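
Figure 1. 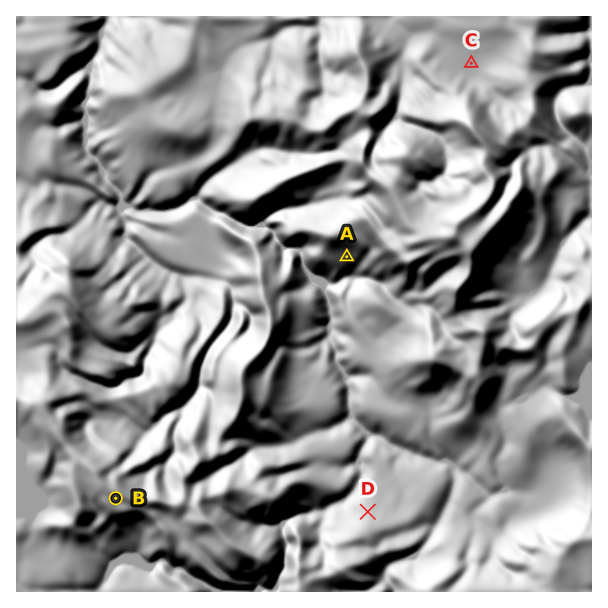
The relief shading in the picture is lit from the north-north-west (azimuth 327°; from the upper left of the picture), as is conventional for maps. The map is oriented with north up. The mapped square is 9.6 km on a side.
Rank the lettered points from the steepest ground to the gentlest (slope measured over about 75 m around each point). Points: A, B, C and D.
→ A D B C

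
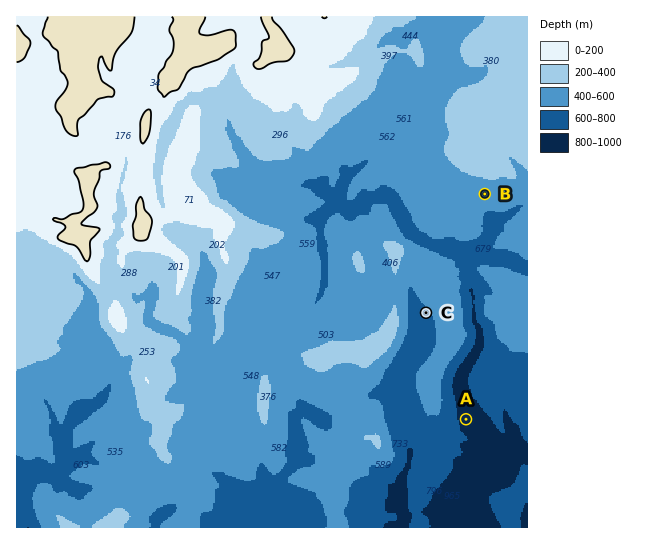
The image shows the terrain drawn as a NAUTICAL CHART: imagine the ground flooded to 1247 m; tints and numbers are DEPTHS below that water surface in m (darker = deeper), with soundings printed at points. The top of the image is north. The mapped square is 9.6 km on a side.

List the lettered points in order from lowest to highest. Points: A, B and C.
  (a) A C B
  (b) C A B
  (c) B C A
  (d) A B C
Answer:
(a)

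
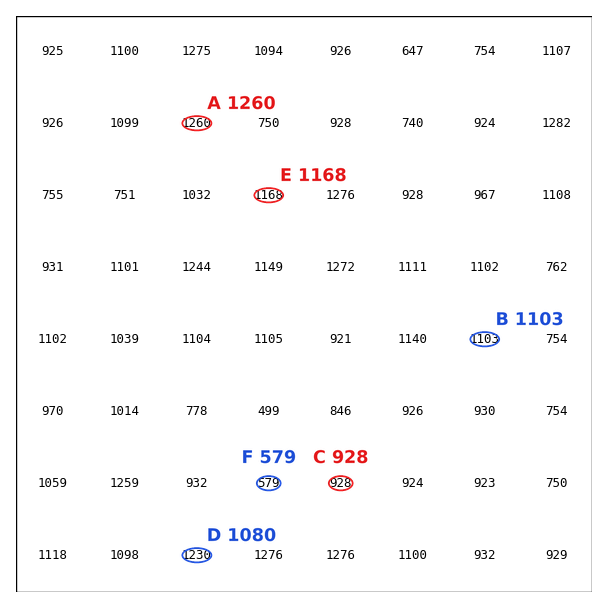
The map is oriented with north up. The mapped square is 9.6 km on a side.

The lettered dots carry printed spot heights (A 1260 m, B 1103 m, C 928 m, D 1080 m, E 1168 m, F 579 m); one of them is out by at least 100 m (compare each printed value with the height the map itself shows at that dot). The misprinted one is D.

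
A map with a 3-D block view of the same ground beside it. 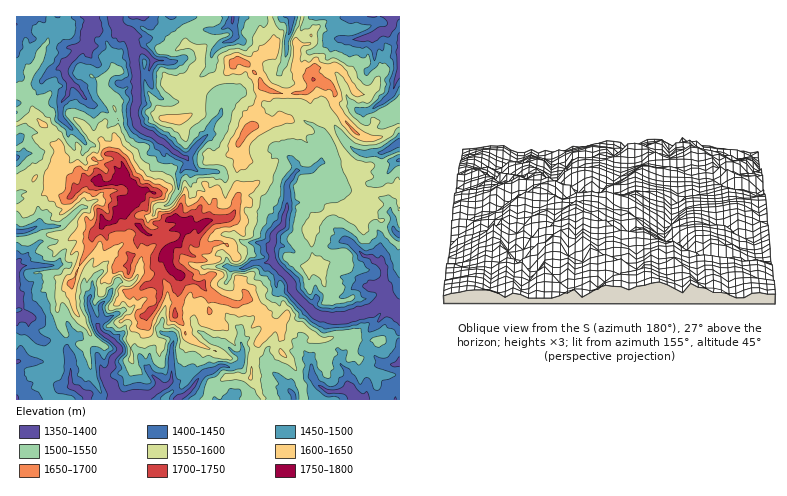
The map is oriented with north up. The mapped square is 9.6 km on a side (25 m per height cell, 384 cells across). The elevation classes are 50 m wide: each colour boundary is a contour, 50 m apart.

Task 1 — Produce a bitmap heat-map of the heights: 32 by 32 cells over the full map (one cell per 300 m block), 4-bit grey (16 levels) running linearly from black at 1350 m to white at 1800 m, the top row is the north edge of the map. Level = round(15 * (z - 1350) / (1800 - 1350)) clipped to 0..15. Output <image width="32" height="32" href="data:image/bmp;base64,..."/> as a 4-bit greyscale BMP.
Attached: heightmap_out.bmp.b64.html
<image width="32" height="32" href="data:image/bmp;base64,Qk12AgAAAAAAAHYAAAAoAAAAIAAAACAAAAABAAQAAAAAAAACAAATCwAAEwsAABAAAAAAAAAAAAAAABEREQAiIiIAMzMzAERERABVVVUAZmZmAHd3dwCIiIgAmZmZAKqqqgC7u7sAzMzMAN3d3QDu7u4A////ACNDMSIRETIlVVZ2RVMhEjI0QyMxJEIjM2ZndUVDQjMzNEQkQTVDRFQ1WGVmRVNEMyNENEMmVlVmZld3hkZVVDI0NEVUJndmiHZnh4ZmZVVTM0VVUkeYVpd4Z5mHdmZUVBI1ZzN4uYqZmHiZl0ISMyISRnY1aLubmamZmIQSMhERE1eWVYqrq6q6qoZBNWVCESRXp2h5vL28qJl0ImZlMRIkVph4mqzeyqd3UyR3ZUMjI0V5ibys7LqGdDJWd2ZCFEVniqqrvO3LqYYyRnZVMzVVZ4rLu83d3KmGQkZ2U1ZEVFZ5zdzc3u7KqFMmd1Z2ZHZoeKztub3MzLhkJXd3h2V4iaib3tqJqqmpdTVnd4d2eJq7zM7sp4iYmXY2ZmZ3d3iZrN3tqIVWZ4iHRWZnd2ZniZms24ZUNWeYd2RVZ3dlRnmHm7llMjZ4mHdmZmdVRFeIZnmWUyVUaKl3d3Z2eHRnh0Z3dCNndVeamHd3eJh3aHRWVmI3iYdWiZmXeIlmZlZjRDViNneHZniId4iXZUVlUyJGUiVnh2ZnmZmpqIhTVUMjVUIkeHd3eKiJu5h2YlUyJEVSI1Z3eZmXebqYZWNFUxIkQiJEZ2ipmGmHdVRDNFMhEzEkZ3dVZ5lpdUMzMiNEQhIRJFZmVDZ4V4ZDMhIjNEISEiNEVlM1ZkVlQzMh"/>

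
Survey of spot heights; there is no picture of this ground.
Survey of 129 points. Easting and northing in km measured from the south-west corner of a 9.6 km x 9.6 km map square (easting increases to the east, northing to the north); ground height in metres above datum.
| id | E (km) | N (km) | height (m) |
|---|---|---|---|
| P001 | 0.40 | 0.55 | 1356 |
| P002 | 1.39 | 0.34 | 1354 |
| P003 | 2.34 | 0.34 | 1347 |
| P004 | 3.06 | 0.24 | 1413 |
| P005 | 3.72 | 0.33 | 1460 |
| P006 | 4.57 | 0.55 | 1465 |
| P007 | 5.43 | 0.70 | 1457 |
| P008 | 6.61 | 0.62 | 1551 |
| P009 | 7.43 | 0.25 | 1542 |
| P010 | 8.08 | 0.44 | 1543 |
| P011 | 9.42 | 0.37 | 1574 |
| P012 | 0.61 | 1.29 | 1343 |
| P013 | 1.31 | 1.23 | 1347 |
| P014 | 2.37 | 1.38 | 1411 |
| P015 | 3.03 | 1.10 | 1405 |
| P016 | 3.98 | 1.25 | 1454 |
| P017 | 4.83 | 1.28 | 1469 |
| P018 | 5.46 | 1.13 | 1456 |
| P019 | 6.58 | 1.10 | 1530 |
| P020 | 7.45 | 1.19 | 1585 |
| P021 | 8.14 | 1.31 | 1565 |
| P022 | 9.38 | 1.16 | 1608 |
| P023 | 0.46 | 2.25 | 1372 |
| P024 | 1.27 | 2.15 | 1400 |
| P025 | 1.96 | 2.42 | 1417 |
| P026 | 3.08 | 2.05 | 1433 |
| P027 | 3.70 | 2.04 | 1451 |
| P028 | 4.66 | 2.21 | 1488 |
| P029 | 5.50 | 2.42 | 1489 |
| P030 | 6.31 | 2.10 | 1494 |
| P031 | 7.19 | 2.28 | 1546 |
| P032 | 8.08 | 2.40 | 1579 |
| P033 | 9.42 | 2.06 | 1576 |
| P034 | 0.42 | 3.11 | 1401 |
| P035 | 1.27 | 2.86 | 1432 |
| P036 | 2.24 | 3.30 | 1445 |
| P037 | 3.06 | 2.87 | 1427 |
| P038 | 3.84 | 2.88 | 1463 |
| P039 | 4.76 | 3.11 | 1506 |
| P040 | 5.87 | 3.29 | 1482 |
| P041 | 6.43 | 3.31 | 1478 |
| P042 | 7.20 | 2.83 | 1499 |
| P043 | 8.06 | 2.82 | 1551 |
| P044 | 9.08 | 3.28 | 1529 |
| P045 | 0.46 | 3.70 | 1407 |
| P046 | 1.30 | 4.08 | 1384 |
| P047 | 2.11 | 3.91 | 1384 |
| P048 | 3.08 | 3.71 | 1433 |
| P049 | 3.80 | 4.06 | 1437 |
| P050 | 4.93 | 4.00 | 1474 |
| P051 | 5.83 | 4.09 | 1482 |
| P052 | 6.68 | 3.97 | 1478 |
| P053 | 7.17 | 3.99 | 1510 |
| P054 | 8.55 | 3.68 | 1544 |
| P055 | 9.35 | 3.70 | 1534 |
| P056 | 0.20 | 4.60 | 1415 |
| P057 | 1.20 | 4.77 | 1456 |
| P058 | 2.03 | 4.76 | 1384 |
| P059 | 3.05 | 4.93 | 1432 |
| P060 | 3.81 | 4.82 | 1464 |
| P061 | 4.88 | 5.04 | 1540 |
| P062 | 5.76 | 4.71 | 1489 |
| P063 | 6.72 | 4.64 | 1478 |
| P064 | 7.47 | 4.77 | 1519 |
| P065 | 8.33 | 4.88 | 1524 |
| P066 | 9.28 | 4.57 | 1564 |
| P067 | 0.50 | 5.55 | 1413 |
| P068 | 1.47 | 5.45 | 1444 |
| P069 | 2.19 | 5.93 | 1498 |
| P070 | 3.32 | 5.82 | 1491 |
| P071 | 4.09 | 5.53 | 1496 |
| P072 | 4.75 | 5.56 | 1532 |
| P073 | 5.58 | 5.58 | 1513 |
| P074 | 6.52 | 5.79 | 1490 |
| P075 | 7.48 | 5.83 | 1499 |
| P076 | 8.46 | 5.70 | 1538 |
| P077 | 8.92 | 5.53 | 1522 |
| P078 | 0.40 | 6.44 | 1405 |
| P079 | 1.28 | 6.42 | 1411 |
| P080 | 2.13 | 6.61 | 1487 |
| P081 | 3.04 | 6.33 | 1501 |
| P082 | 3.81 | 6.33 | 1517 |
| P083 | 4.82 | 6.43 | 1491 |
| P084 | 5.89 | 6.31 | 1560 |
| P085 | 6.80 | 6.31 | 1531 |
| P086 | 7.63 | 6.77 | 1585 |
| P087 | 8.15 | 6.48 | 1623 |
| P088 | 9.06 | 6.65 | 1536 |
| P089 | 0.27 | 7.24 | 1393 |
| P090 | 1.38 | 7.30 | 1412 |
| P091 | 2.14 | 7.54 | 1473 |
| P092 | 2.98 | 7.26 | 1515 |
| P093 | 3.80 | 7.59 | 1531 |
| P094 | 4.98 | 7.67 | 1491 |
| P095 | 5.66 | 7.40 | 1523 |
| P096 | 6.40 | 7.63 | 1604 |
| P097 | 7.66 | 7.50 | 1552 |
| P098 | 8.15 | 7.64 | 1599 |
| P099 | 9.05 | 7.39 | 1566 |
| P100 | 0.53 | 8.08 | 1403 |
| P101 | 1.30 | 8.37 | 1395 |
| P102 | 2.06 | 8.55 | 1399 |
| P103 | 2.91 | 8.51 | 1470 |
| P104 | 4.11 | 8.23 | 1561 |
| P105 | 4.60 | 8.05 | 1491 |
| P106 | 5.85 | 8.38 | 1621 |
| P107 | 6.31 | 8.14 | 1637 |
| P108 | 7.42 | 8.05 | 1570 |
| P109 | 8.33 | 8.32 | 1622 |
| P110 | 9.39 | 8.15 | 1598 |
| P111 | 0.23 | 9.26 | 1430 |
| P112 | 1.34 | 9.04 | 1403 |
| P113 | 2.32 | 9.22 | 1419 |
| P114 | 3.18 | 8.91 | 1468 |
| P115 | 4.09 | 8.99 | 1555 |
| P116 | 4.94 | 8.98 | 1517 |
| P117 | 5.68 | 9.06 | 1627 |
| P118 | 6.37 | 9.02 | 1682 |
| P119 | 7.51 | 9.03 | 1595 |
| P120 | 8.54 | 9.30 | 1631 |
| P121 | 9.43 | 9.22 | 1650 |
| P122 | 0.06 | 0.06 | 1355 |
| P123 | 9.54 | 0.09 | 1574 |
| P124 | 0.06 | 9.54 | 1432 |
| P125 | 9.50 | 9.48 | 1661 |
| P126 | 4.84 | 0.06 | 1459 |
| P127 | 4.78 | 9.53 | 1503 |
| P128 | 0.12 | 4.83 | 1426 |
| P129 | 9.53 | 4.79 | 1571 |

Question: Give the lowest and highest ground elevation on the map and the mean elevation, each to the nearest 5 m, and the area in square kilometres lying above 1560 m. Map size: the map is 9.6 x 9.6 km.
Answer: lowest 1335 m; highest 1685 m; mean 1490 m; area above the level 17.1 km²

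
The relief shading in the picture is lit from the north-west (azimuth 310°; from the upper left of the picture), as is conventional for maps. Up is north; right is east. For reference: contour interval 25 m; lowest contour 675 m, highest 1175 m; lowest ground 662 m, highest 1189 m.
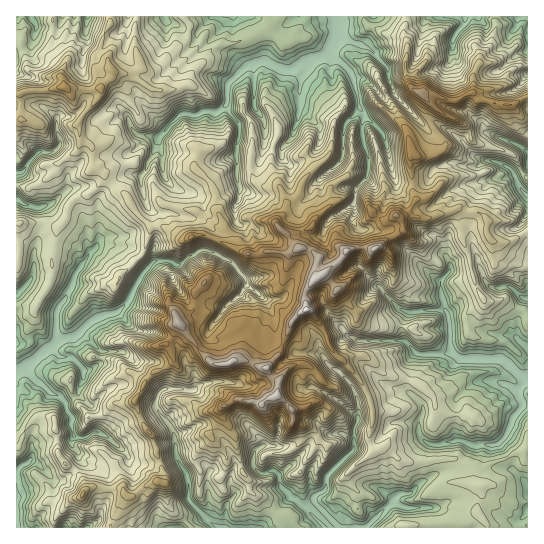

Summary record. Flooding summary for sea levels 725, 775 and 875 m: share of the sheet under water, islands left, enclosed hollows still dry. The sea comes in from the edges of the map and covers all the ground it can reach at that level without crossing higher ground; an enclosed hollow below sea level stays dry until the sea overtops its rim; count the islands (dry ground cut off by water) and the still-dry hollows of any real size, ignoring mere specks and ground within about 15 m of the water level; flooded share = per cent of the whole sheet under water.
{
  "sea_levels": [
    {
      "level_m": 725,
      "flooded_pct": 13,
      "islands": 0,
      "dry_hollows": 0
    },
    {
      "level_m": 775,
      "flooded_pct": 27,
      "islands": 1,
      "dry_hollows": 0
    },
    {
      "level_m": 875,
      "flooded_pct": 60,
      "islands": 2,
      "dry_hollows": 0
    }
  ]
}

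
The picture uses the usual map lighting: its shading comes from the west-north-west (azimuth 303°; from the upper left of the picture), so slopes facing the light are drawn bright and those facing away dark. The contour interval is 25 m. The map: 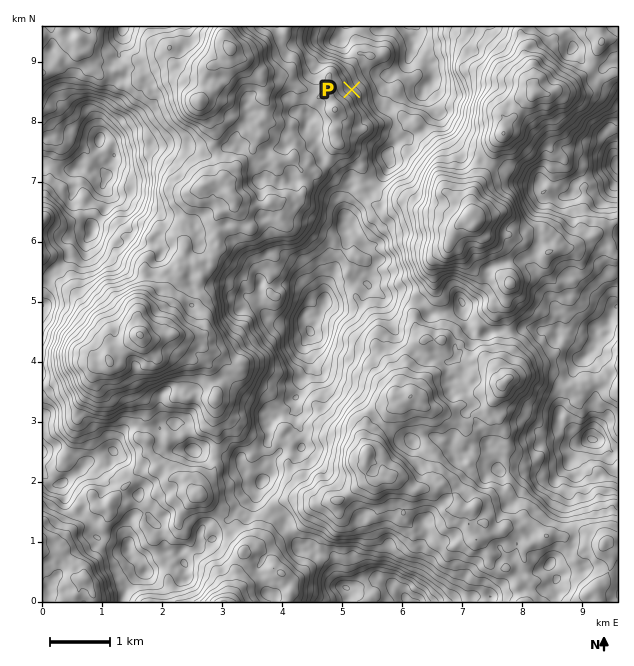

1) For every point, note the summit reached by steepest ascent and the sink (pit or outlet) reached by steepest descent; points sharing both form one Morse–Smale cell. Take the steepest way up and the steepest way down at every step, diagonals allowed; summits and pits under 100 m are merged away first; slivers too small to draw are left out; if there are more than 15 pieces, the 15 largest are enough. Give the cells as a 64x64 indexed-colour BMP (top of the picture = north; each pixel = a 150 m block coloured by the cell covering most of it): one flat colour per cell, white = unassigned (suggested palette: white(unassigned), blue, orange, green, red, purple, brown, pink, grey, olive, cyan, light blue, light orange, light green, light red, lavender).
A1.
<image width="64" height="64" href="data:image/bmp;base64,Qk12CAAAAAAAAHYAAAAoAAAAQAAAAEAAAAABAAQAAAAAAAAIAAATCwAAEwsAABAAAAAAAAAA////ALR3HwAOf/8ALKAsACgn1gC9Z5QAS1aMAMJ34wB/f38AIr28AM++FwDox64AeLv/AIrfmACWmP8A1bDFAAAAAAAO7u7u7u7u7u7gAAAAAAAAd3d3cAB3czMzMzMzAAAAAA7u7u7u7u7u7u4AAABwAAB3d3d3d3dzMzMzMzMAAAAAAO7u7u7u7u7u4AAAB3dwd3d3d3d3d3MzMzMzMwAAAAAADu7u7u7u7u4AAAB3d3d3d3d3d3d3MzMzMzMzAAAAAAABEe7u7u7u4AAAAHd3d3d3d3d3dzMzMzMzMzMAAAAAABEREe7u7u7gAAB3d3d3d3d3d3d3MzMzMzMzMwAAAAEREREREe7gAAAAd3d3d3d3d3d3d3MzMzMzMzM2AAAAERERERER7uAAAAB3d3d3d3d3d3d3MzMzM2YzNmYAAAAREREREREeAAAABVd3d3d3d3Mzd3czMzM2ZmZmZgAAAREREREREREgAAAFVXd3d3d3MzMzdzMzNmZmZmZmAAkREREREREREiIABVVVd3d3d3czMzMzMzM2ZmZmZmYACZmZEREREREiIiBVVVVVV3d3d3MzMzMzM2ZmZmZmZgCZmZmRERERESIiIlVVVVVVV3d3czMzMzMzZmZmZmZmCZmZmZkRERERIiIiJVVVVVVVd3czMzMzMzNmZmZmZmaZmZmZmZERERESIiIlVVVVVVUzMzMzMzMzM2ZmZmZgBpmZmZmZmZERERIiIiVVVVVVVTMzMzMzMzMzZmZmZgAGmZmZmZmZEREREiIiIlVVVVVVMzMzMzMzMzNmZmZmAAaZmZmZmZkRERERIiIiIiVVVVUzMzMzMzMzM2ZmZmYAAJmZmZmZkRERERIiIiIiJVVVVTMzMzMzMzMzZmZmYAAAmZmZmZmREREREiIiIiIlVVVVMzMzMzMzMzZmZmYAAACZmZmZmZERERESIiIiIlVVVVUzMzMzMzMzNmZmYAAAAJmZmZmZmRERERIiIiIiVVVVVVUzMzMzMzM2ZmZmAAAAmZmZmZmREREREiIiIiJVVVVVVVUzMzMzM2ZmZmYAAACZmZmZmZERERESIiIiIiVVVVVVVVMzMzMzNmZmZgAAABGZmZmZERERERIiIiIiJVVVVVVVMzMzMzM2ZmZmAAAAERmZmZkREREREiIiIiIlVVVVVVUzMzMzMzZmZmZgAAAREREZEREREREiIiIiIiJVVVVVVTMzMzMzZmZmZmYAABERERERERERIiIiIiIiIlVVVVVVUzMzMzZmZmZmYAAAERERERERERIiIiIiIiIlVVVVVVVVMzMzNmZmZmYAAAAREREREREREiIiIiIiIiJVVVVVVVUzMzNmZmZmYACqABERERERERERESIiIiIiIlVVVVVVVTMzMAqqqqqqqqoAERERERERERERIiIiIiIiVVVVVVVTMzMwCqqqqqqqqqAREREREREREREiIiIiIiIlVVVVVVUwAAAAqqqqqqqqqhEREREREREREiIiIiIiIiIiJVVVXdAAAAAKqqqqqqqqERERERERERESIiIiIiIiIiIiXd3d3QAAAACqqqqqqqoRERERERERERIiIiIiIiIiIiLd3d3QAAAAAKqqqqqqqhERERERERERESIiIiIiIiIiIi3d3dAAAAAKqqqqqqqqEREREREREREREiIiIiIiIiIiLd3d0AAAAKqqqqqqqqoRERERERERERESIiIiIiIiIiIt3d3dAAAAqqqqqqqqqhERERERERERERIiIiIiIiIiIt3d3d3QAACqqqAP+qqvERERERERERERESIiIiIiIiIt3d3d3d0ACqqgAP//+v8REREREREREREREiIiIiIiIi3d3d3d3QAP/////////xERERERERERERESIRIiIiIi3d3d3d3dAP//////////ERERERERERERERERESIiIiLd3d3d0AAA//////////8RERERERERERERERERIiIiIi3d3dAAAAD//////////xEREREREREREREREREREiIiIt0AAAAAAP////AMz///ERERERERERERERERERESIiIigAAAAAAAD///8MzAAAARERERERERERERERERERIiIiKIAAAAAAAP/8zMzMzMABERERERERERERERERERERIiKIiAAAAAAADMzMzMzMzMERERERERERERERERERERESIoiAAAAAAAu8zMzMzMzMwREREURBEREUREQRFEQREREoiIgAAAALu7zMzMzMzMzBEREURERERERERERERBEREYiIiIAAAAu7u8zMzMzMzMERERRERERERERERERERBERiIiIiIAAu7u7zMzMzMzMwRERFEREREREREREREREQRGIiIiIiAu7u7u8zMzMzMzBERERREREREREREREREQREYiIiIiIi7u7u7vMzMzMzMERERFERERERERERERERBEYiIiIiIi7u7u7u7zMzMzMwRERERRERERERERERERESIiIiIiIi7u7u7u7u8zMzMzBERERFEREREREREREREAIiIiIiIiIu7u7u7u7AAAAzAERERERRERERERERERAAAiIiIiIiIi7u7u7u7sAAAAAARERERFEREREREREAAAAAIiIiIiIiLu7u7u7sAAAAAABEREREUREREREREAAAAAAiIiIiIiLu7u7u7uwAAAAAAERERERREREREREREAAAAAIiIiIiLu7u7u7sAAAAAAAARERERFERERERERERACIgIiIiIiIu7u7u7sAAAAAAAABEREREUREREREREREQIiIiIiIiIi7u7u7sAAAAAAAAA"/>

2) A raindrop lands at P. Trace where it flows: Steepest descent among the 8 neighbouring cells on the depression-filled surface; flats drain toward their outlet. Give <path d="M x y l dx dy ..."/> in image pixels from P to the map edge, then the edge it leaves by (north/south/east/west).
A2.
<path d="M352 90l15-15 19 0 2 1 3 0 18-18 3-6 0-3 1-1 0-12 3-3 0-6"/>
exit: north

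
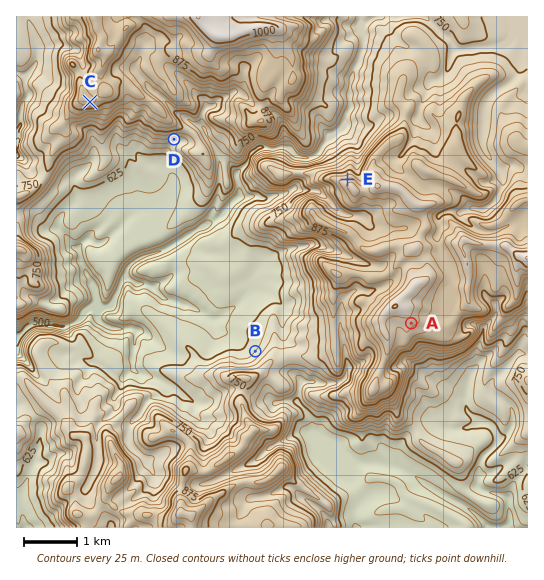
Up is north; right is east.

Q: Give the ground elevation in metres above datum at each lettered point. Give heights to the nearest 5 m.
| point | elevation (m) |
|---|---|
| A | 960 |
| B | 650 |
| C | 905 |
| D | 680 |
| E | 930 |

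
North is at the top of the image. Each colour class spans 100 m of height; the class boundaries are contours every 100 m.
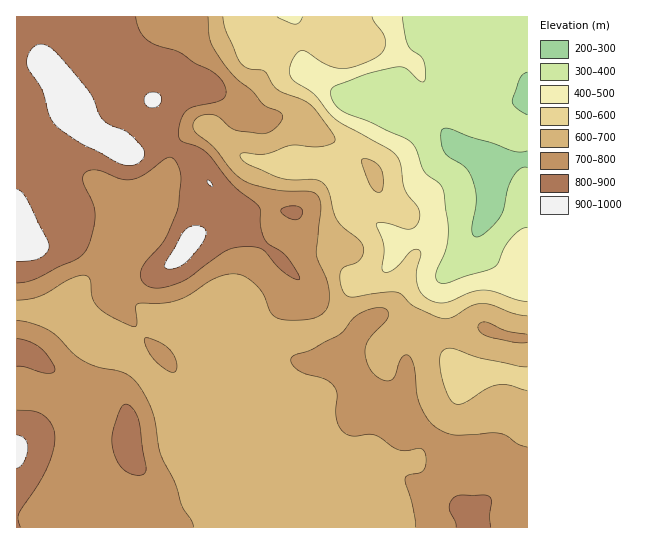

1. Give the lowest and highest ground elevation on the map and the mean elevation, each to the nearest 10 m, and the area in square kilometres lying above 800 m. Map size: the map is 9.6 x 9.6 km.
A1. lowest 290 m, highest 990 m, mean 660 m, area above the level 17.4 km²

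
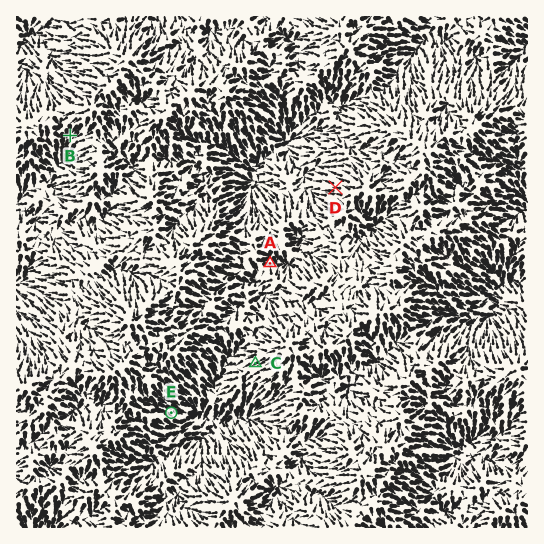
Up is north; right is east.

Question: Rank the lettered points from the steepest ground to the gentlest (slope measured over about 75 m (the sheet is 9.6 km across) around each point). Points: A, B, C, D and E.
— E D C B A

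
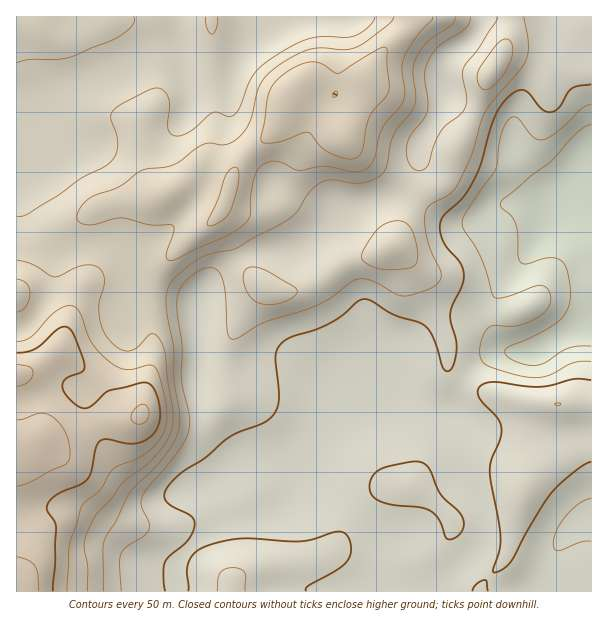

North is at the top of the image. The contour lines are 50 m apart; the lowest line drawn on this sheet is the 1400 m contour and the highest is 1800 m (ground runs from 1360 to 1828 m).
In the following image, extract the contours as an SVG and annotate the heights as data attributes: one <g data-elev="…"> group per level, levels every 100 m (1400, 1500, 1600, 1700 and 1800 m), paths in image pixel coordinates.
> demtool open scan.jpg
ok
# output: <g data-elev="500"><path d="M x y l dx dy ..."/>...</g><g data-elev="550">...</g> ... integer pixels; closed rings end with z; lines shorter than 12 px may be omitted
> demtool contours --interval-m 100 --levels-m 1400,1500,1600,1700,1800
<g data-elev="1400"><path d="M591 346l-13 0-9 2-24 15-9 2-17-2-9-4-5-5 0-4 4-3 28-13 23-14 8-12 3-17-4-22-4-6-3-3-11-2-22 6-6-2-3-7 0-21-2-10-4-8-10-7-2-5 4-6 48-38 26-28 7-6 6-2"/></g><g data-elev="1500"><path d="M165 591l-2-18 2-11 5-7 18-15 5-9 2-7-1-5-3-3-18-9-6-5-3-5 1-6 14-16 27-18 22-19 11-6 24-9 10-8 5-8 1-9-3-44 3-7 5-6 9-5 22-6 14-6 13-9 15-13 9-3 6 2 21 13 24 8 8 4 8 12 10 30 4 3 4-2 4-8 2-14-6-26-1-9 12-27 2-10-4-12-13-15-4-8-3-12 1-9 5-6 16-15 9-13 9-20 15-48 6-12 8-8 9-6 7 0 5 3 12 15 4 3 5 0 4-1 5-4 7-14 5-5 6-2 13-2"/><path d="M306 591l0-3 3-3 29-16 10-9 3-6 0-8-2-7-4-5-9-2-24 7-13 2-60-2-32 7-12 6-6 9-2 9 1 21"/><path d="M488 591l-2-10-1-1-9 5-4 6"/><path d="M447 539l6 0 8-6 3-6-1-8-4-7-19-18-9-23-5-6-7-3-11 0-24 6-10 6-3 6-2 8 2 6 4 4 15 6 29 3 10 3 10 9z"/><path d="M591 380l-16-1-24 6-14 2-46-5-8 2-5 5 0 4 2 6 17 18 4 11-1 10-8 21-2 9 1 12 10 57-1 12-7 20 1 3 9-3 9-9 20-38 22-32 24-21 13-7"/></g><g data-elev="1600"><path d="M104 591l-1-42 3-12 10-16 13-27 35-38 10-15 5-12 1-13-6-36 0-32-8-43 1-12 3-9 11-12 19-14 12-5 24-5 52-29 9-8 14-20 10-9 11-2 21 3 9 0 12-3 8-6 5-9 3-20 3-10 5-7 13-15 4-8 1-10-3-24 3-14 13-16 23-17 3-7"/><path d="M260 303l12 2 13-3 10-6 2-3 0-3-31-20-9-3-8 0-3 2-2 4 0 12 7 12z"/><path d="M379 269l10 1 18-1 6-2 4-4 1-9-3-15-4-11-6-5-10-2-12 4-9 8-9 15-4 7 1 5 6 4z"/><path d="M482 89l6 0 6-3 14-18 5-17-1-7-3-4-5-1-6 4-18 25-3 6 0 6z"/><path d="M17 63l12-3 30-1 15-3 37-15 11-6 11-11 1-7"/><path d="M206 17l1 12 5 5 4-5 2-12"/><path d="M375 17l-5 9-14 9-9 2-23-1-13 2-14 5-18 10-16 12-9 9-6 10-8 22-6 9-6 2-10-5-5 0-19 17-11 6-9 1-5-5-2-6 2-24-3-8-5-4-5-1-6 1-28 15-8 6-3 6 7 27-2 10-5 8-7 6-23 11-22 17-30 18-6 3-6 0"/></g><g data-elev="1700"><path d="M67 591l2-45 13-40 19-17 9-16 4-5 27-12 17-14 6-10 2-9 1-10-2-14-6-23-4-9-6-2-15 4-8 1-7-2-8-5-10-9-9-10-4-9-8-21-6-8-6 0-9 3-10 8-17 19-8 4-7 1"/><path d="M17 312l4-1 5-5 3-6 1-7-3-9-4-3-6-2"/><path d="M208 225l5 0 8-4 6-5 4-6 8-30 0-9-3-4-6 3-4 6-8 22-10 23z"/><path d="M342 158l11 1 7-5 3-7 3-19 3-11 19-24 1-9-2-19 0-15-1-3-9 3-38 23-4 0-11-8-7-3-8 0-9 3-20 12-7 7-4 8-8 45 2 5 6 1 10-1 23-9 6-1 3 2 12 15z"/><path d="M333 97l0-4 3-2 1 4z"/></g><g data-elev="1800"><path d="M39 591l-1-17-3-8-6-5-12-4"/><path d="M17 486l13-4 21-12 14-5 4-4 1-8-1-10-4-11-6-10-8-6-6-2-6-1-16 6-6 1"/><path d="M135 423l6 1 6-4 2-9-3-6-6 0-7 6-2 8z"/><path d="M17 386l7-2 5-2 3-5 1-5-1-3-3-2-12-2"/></g>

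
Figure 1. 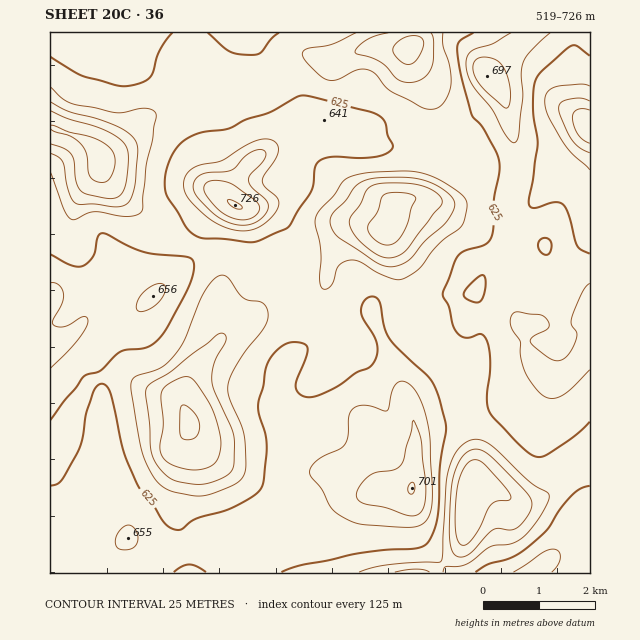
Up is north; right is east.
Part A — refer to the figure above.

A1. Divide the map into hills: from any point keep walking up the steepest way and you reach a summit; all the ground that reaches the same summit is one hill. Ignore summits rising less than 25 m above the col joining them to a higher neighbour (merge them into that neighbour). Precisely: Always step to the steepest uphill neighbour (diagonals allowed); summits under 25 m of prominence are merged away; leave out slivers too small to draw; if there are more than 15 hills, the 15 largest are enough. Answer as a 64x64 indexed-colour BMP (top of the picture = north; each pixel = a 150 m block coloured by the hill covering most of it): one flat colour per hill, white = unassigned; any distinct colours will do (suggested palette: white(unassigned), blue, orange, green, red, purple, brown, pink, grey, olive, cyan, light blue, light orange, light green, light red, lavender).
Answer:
<image width="64" height="64" href="data:image/bmp;base64,Qk12CAAAAAAAAHYAAAAoAAAAQAAAAEAAAAABAAQAAAAAAAAIAAATCwAAEwsAABAAAAAAAAAA////ALR3HwAOf/8ALKAsACgn1gC9Z5QAS1aMAMJ34wB/f38AIr28AM++FwDox64AeLv/AIrfmACWmP8A1bDFAGZmZmZmZmZmIiIiIiIiIiIiIiIiIiIid3d3d3d3d3d3ZmZmZmZmZmYiIiIiIiIiIiIiIiIiIiInd3d3d3d3d3dmZmZmZmZmZiIiIiIiIiIiIiIiIiIiIiJ3d3d3d3d3d2ZmZmZmZmZmIiIiIiIiIiIiIiIiIiIiIid3d3d3d3d3ZmZmZmZmZmYiIiIiIiIiIiIiIiIiIiIiJ3d3d3d3d3dmZmZmZmZmYiIiIiIiIiIiIiIiIiIiIiInd3d3d3d3d2ZmZmZmZmZiIiIiIiIiIiIiIiIiIiIiIid3d3d3d3d3ZmZmZmZmZmIiIiIiIiIiIiIiIiIiIiIiJ3d3d3d3d3dmZmZmZmZmYiIiIiIiIiIiIiIiIiIiIiIid3d1V3d3d2ZmZmZmZmZiIiIiIiIiIiIiIiIiIiIiIiJ3dVVVV3d3ZmZmZmZmZmYiIiIiIiIiIiIiIiIiIiIiIlVVVVVVV3dmZmZmZmZmZiIiIiIiIiIiIiIiIiIiIiIiVVVVVVVVd2ZmZmZmZmZmIiIiIiIiIiIiIiIiIiIiIiJVVVVVVVVXZmZmZmZmZmYiIiIiIiIiIiIiIiIiIiIiIlVVVVVVVVVmZmZmZmZmZiIiIiIiIiIiIiIiIiIiIiIiVVVVVVVVVUZmZmZmZmZmIiIiIiIiIiIiIiIiIiIiIiJVVVVVVVVVRGZmZmZmZmYiIiIiIiIiIiIiIiIiIiIiIlVVVVVVVVVEZmZmZmZmZiIiIiIiIiIiIiIiIiIiIiIlVVVVVVVVVURGZmZmZmZmIiIiIiIiIiIiIiIiIiIiIiVVVVVVVVVVREZmZmZmZmYiIiIiIiIiIiIiIiIiIiIiVVVVVVVVVVVERGZmZmZmZCIiIiIiIiIiIiIiIiIiIiJVVVVVVVVVVUREZmZmZkREIiIiIiIiIiIiIiIiIiIiJVVVVVVVVVVVRERGZmZEREQiIiIiIiIiIiIiIiIiIiIlVVVVVVVVVVVEREREREREREIiIiIiIiIiIiIiIiIiIjM1VVVVVVVVVURERERERERERCIiIiIiIiIiIiIiIiIiMzNVVVVVVVVVREREREREREREIiIiIiIiIiIiIiIiIiMzM1VVVVVVVVVERERERERERERCIiIiIiIiIiIiIiIiMzMzNVVVVVVVVUREREREREREREQiIiIiIiIiIiIiIiMzMzM1VVVVVVVVRERERERERERERBIiIiIiIiIiIiIiIzMzMzVVVVVVVVVEREREREREREREERIiIiIiIiIiIiIzMzMzNVVVVVVVVUREREREREREREQRERIiIiIiIiIiIjMzMzM1VVVVVVVVRERERERERERERBEREREREiIiIiIiMzMzMzVVVVVVVVVEREREREREREREERERERERIiIiIiIzMzMzNVVVVVVVVUREREREREREREQREREREREiIiIiIjMzMzM1VVVVVVVVRERERERERERERBERERERERIiIiIiMzMzMzVVVVVVVVVEREREREREREREEREREREREiIiIiMzMzMzNVVVVVVVVUREREREREREREQRERERERESIiIiIzMzMzMzVVVVVVVVREREREREREREQRERERERERIiIiIjMzMzMzNVVVVVVVVEREREREREREERERERERERESIiIiMzMzMzM1VVVVMzVURERERERERBERERERERERERIiIiMzMzMzM1MzMzMzMzRERERERERBERERERERERERESIiIzMzMzMzMzMzMzMzMRFERERERBERERERERERERERERERMzMzMzMzMzMzMzMxEUREREQREREREREREREREREREREzMzMzMzMzMzMzMzERREREQRERERERERERERERERERETMzMzMzMzMzMzMzMREUREQRERERERERERERERERERERETMzMzMzMzMzMzMxERREQRERERERERERERERERERERERMzMzMzMzMzMzMzEREUQREREREREREREREREREREREREzMzMzMzMzMzMzMRERERERERERERERERERERERERERETMzMzMzMzMzMzMxEREREREREREREREREREREREREREREzMzMzMzMzMzMzERERERERERERERERERERERERERERETMzMzMzMzMzMzMRERERERERERERERERERERERERERERMzMzMzMzMzMzMxEREREREREREREREREREREREREREREzMzMzMzMzMzMzERERERERERERERERERERERERERERETMzMzMzMzMzMzMRERERERERERERERERERERERERERERMzMzMzMzMzMzMxERERERERERERERERERERERERERERETMzMzMzMzMzMzERERERERERERERERERERERERERERERMzMzMzMzMzMzMREREREREREREREREREREREREREREREzMzMzMzMzMzMxEREREREREREREREREREREREREREREzMzMzMzMzMzMzERERERERERERERERERERERERERERETMzMzMzMzMzMzMRERERERERERERERERERERERERERETMzMzMzMzMzMzMxERERERERERERERERERERERERERERMzMzMzMzMzMzMzEREREREREREREREREREREREREREREzMzMzMzMzMzMzMRERERERERERERERERERERERERERETMzMzMzMzMzMzMxERERERERERERERERERERERERERERMzMzMzMzMzMzMz"/>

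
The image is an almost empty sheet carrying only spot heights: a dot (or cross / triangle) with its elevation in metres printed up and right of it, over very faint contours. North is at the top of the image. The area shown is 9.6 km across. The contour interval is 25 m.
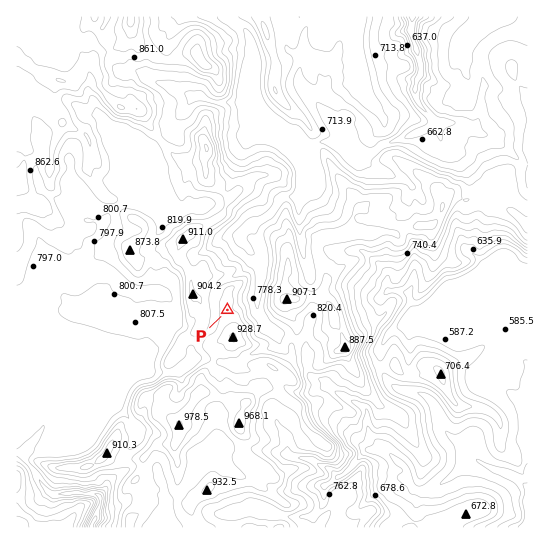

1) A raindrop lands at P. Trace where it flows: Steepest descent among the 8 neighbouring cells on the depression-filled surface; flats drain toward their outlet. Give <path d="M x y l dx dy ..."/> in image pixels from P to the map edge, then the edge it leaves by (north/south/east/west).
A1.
<path d="M227 310l4 0 8-7 7-2 11 0 1-2 0-5 1-1 0-8 2-2 0-21-2-3-8-8-1 0-1-2-10-10 2-5 13-12 4 0 9-5 7-7 4-8 5-5 15 0 17-18 0-33 4-4 11 0 8 7 3 0 2 2 31 0 11-8 4 0 9-4 8-1 9-5 3 0 4-3 3 0 8-4 0-7-2-2-12-12-4-8 0-11 6-13 0-10-3-6 0-7-1-1 0-3-3-3-1-2 0-4-2-2 0-18"/>
exit: north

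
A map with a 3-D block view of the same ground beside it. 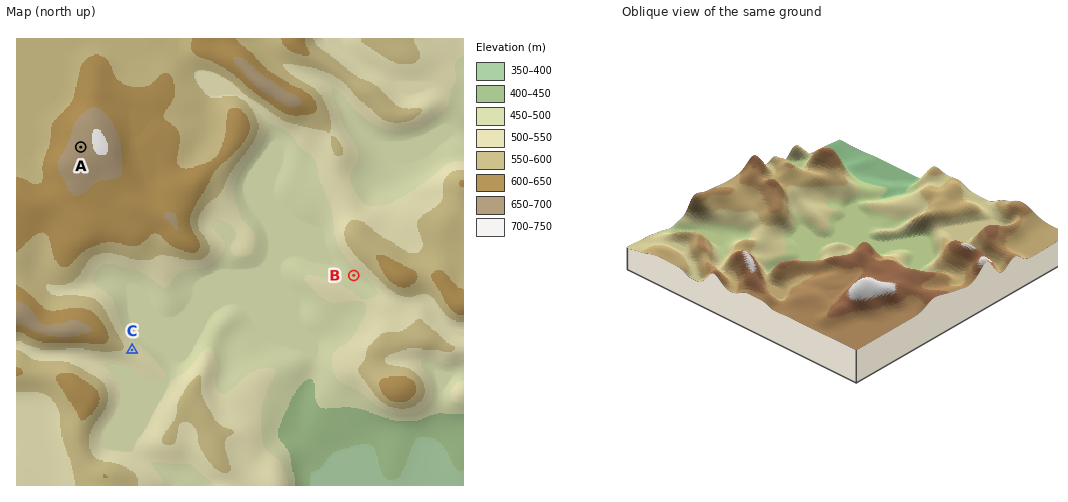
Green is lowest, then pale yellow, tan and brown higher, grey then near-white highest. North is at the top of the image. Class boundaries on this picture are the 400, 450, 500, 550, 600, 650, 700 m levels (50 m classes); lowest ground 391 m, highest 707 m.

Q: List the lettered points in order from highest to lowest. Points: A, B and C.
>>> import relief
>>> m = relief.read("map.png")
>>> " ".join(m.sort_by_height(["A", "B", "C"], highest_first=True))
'A C B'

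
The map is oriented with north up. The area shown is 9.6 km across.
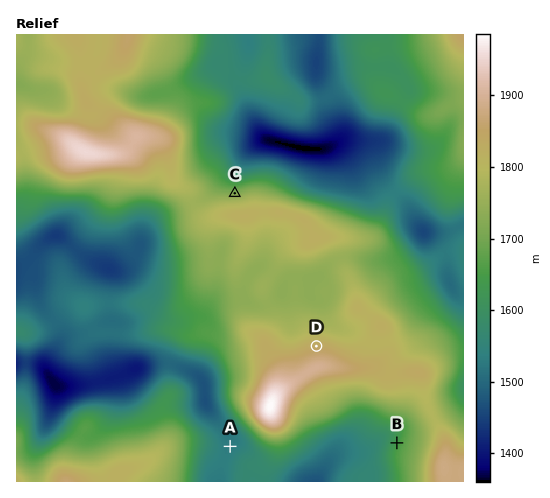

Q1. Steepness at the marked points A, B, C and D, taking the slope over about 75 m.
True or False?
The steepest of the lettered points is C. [True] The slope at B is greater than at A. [True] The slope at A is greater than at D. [False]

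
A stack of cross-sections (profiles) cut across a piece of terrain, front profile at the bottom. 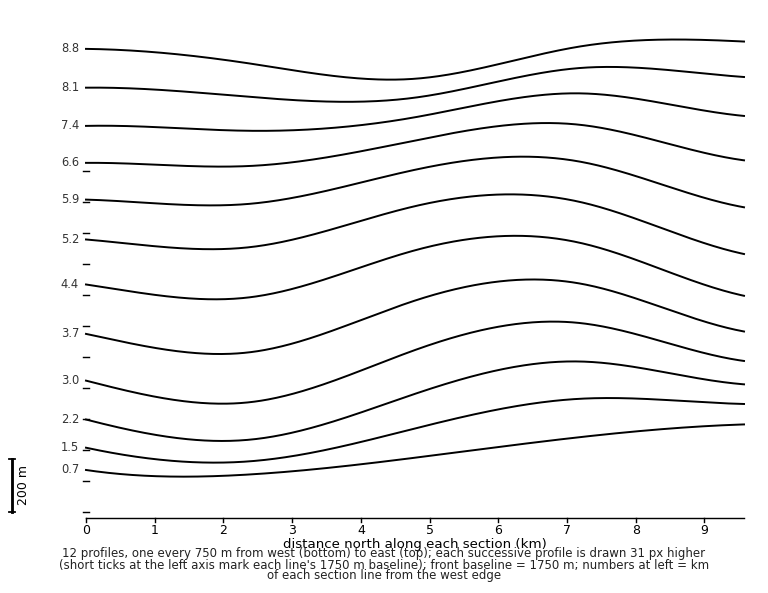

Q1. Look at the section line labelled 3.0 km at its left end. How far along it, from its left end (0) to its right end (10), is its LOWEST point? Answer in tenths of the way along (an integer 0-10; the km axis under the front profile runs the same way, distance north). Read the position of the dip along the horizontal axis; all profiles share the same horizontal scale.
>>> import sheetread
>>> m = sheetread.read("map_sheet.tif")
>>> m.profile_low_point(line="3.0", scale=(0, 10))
2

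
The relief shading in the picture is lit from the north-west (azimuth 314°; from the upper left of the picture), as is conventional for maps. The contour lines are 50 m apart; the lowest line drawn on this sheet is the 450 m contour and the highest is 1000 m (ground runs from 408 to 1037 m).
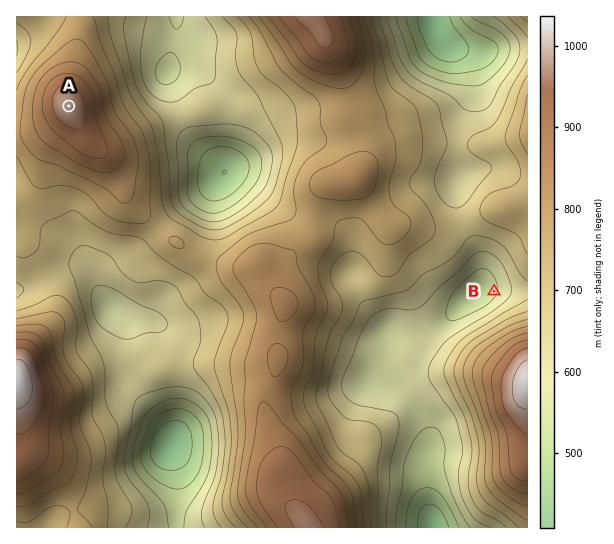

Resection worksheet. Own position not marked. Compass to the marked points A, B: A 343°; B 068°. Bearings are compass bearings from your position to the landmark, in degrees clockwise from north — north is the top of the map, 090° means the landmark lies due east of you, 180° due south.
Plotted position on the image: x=166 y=424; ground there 450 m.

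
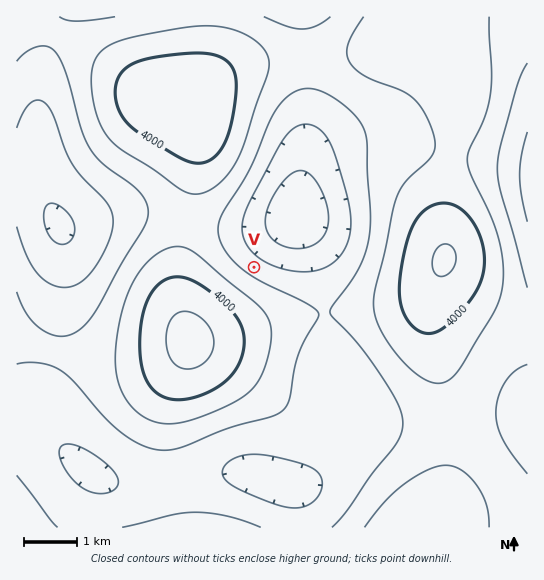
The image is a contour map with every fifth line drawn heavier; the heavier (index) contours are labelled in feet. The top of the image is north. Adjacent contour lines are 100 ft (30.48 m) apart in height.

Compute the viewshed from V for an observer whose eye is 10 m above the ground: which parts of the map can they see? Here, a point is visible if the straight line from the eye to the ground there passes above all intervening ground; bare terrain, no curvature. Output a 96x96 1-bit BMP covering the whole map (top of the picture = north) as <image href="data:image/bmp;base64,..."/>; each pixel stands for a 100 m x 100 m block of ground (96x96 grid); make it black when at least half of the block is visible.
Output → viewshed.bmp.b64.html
<image width="96" height="96" href="data:image/bmp;base64,Qk2+BAAAAAAAAD4AAAAoAAAAYAAAAGAAAAABAAEAAAAAAIAEAAATCwAAEwsAAAIAAAAAAAAA////AAAAAAAAAAAAAAAAAAAAAAAAAAAAAAAAAAAAAAAAAAAAAAAAAAAAAAAAAAAAAAAAAAAAAAAAAAAAAAAAAAAAAAAAAAAAAAAAAAAAAAAAAAAAAAAAAAAAAAAAAAAAAAAAAAAAAAAAAAAAAAAAAAAAAAAAAAAAAAAAAAAAAAAAAAAAAAAAAAAAAAAAAAAAAAAAAAAAAAAAAAAAAAAAAAAAAAAAAAAAAAAAAAAAAAAAAAAAAAAAAAAAAAAAAAAAAAAAAAAAAAAAAAAAAAAAAAAAAAAAAAAAAAAAAAAAAAAAAAAAAAAAAAAAAAAAAAAAAAAAAAAAAAAAAAAAAAAAAAAAAAAAAAAAAAAAAAAAAAAAAAAAAAAAAAAAAAAAAAAAAAAAAAAAAAAAAAAAAAAAAAAAAAAAAAAAAAAAAAAAAAAAAAAAAAAAAABgAAAAAAAAAAAAAADAAAAAAAAAAAAAAAHAAAAAAAAAAAAAAAPAAAAAAAAAAAAAAAfAAAAAAAAAAAAAAA/AAAAAAAAAAAAAAB/AAAAAAAAAAAAAAD/AAAAAAAAAAAAAAH/AAAAAAAAAAAAAAP/AAAAAAAAAAAAAAf/AAAAAAAAAAAAAA//AAAAAAAAAAAAAB//AAAAAAAAAAAAAH//AAAAAAAAAAAAAP//gAAAAAAAAAcAA///gAAAAAAAAB/8P///gAAAAAAAAD//////wAAAAAAAAD//////wAAAAAAAAD//////4AAAAAAAAH//////4AAAAAAAAH//////4AAAAAAAAH//////8AAAAAAAAH//////8AAAAAAAAH//////8AAAAAAAAH//////8AAAAAAAAH//////8AAAAAAAAP//////8AAAAAAAAP//////8AAAAAAAAP//////8AAAAAAAAP//////8AAAAAAAAf//////4AAAAAAAAf//////4AAAAAAAAf//////4AAAAAAAA///////wAAAAAAAA///////wAAAAAAAA///////gAAAAAAAB///////gAAAAAAAB///////AAAAAAAAB///////AAAAAAAAD///////AAAAAAAAH//////+AAAAAAAAH//////+AAAAAAAAP///////gAAAAAAA////////8AAAAAABx////////gAAAAADgf///////wAAAAAAAH///////4AAAAAAAB///////4AAAAAAAA///////4AAAAAAAAf//////4AAAAAAAAP//////4AAAAAAAAH//////4AAAAAAAAD//////4AAAAAAAAD//////wAAAAAAAAB//////wAAAAAAAAA//////wAAAAAAAAA//////gAAAAAAAAAP/////AAAAAAAAAAH////+AAAAAAAAAAA////+AAAAAAAAAAAH///8AAAAAAAAAAAAf//wAAAAAAAAAAAAD//gAAAAAAAAAAAAAf/AAAAAAAAAAAAAAD8AAAAAAAAAAAAAAAAAAAAAAAAAAAAAAAAAAAAAAAAAAAAAAAAAAAAAAAAAAAAAAAAAAAA="/>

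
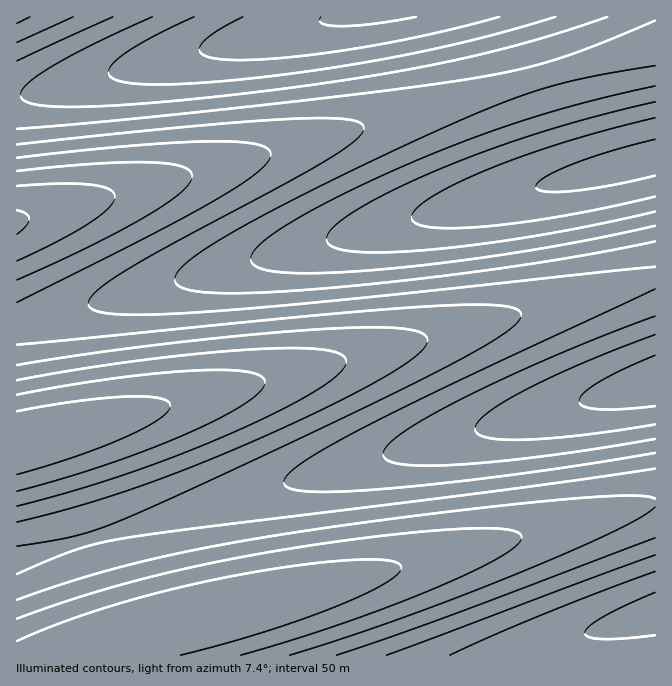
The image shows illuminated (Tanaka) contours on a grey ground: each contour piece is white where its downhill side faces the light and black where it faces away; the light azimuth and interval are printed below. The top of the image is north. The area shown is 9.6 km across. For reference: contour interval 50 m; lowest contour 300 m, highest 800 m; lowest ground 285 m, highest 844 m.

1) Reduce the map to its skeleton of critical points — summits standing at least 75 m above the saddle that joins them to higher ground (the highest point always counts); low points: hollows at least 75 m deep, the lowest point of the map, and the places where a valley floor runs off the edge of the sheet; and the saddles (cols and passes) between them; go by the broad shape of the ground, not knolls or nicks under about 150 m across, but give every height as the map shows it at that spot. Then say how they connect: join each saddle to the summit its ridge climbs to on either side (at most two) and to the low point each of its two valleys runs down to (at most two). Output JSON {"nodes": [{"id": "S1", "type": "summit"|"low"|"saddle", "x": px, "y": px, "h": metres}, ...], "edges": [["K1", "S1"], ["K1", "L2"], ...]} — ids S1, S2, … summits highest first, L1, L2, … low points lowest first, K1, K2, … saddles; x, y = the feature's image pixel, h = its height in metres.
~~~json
{"nodes": [
{"id": "S1", "type": "summit", "x": 18, "y": 442, "h": 844},
{"id": "S2", "type": "summit", "x": 180, "y": 622, "h": 799},
{"id": "S3", "type": "summit", "x": 17, "y": 223, "h": 756},
{"id": "S4", "type": "summit", "x": 17, "y": 17, "h": 614},
{"id": "L1", "type": "low", "x": 645, "y": 160, "h": 285},
{"id": "L2", "type": "low", "x": 367, "y": 17, "h": 291},
{"id": "L3", "type": "low", "x": 655, "y": 382, "h": 373},
{"id": "L4", "type": "low", "x": 655, "y": 615, "h": 431},
{"id": "K1", "type": "saddle", "x": 655, "y": 503, "h": 651},
{"id": "K2", "type": "saddle", "x": 87, "y": 538, "h": 598},
{"id": "K3", "type": "saddle", "x": 549, "y": 75, "h": 507},
{"id": "K4", "type": "saddle", "x": 17, "y": 95, "h": 452}],
"edges": [["K1", "S2"], ["K1", "L3"], ["K1", "L4"], ["K2", "S1"], ["K2", "S2"], ["K2", "L1"], ["K2", "L3"], ["K3", "S1"], ["K3", "S3"], ["K3", "L1"], ["K3", "L2"], ["K4", "S3"], ["K4", "S4"], ["K4", "L2"]]}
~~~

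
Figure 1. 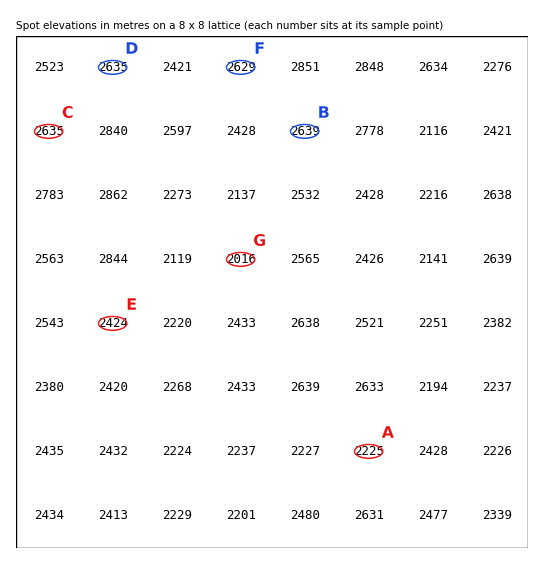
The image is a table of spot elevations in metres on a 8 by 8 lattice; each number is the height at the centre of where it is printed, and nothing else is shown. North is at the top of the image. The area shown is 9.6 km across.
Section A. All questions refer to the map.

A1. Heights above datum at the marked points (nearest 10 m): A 2220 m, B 2640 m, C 2630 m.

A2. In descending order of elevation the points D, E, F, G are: D F E G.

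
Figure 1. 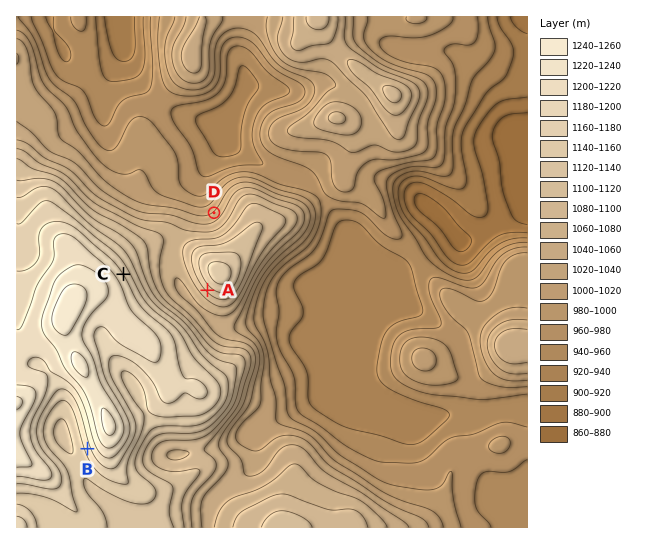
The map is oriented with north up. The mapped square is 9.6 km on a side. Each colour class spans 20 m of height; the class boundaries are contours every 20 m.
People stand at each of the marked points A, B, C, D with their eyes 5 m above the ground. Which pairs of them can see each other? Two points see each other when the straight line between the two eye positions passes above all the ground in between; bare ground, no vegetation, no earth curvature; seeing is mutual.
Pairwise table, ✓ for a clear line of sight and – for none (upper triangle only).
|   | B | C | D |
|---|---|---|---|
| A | – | ✓ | – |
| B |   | – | – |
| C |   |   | ✓ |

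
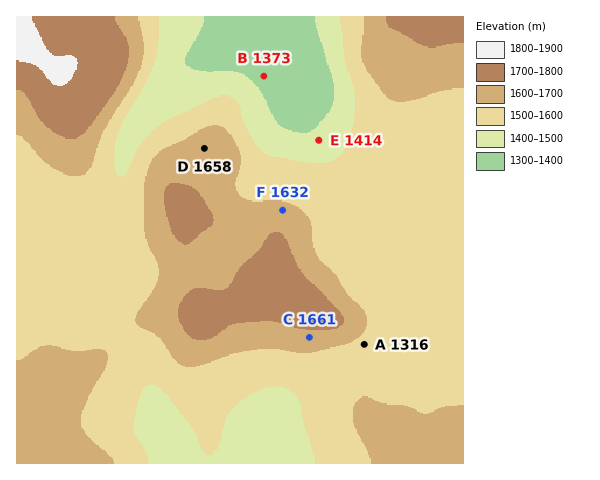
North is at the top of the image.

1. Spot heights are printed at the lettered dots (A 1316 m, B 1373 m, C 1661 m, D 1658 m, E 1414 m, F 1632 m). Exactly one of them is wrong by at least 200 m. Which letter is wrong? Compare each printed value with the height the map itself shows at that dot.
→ A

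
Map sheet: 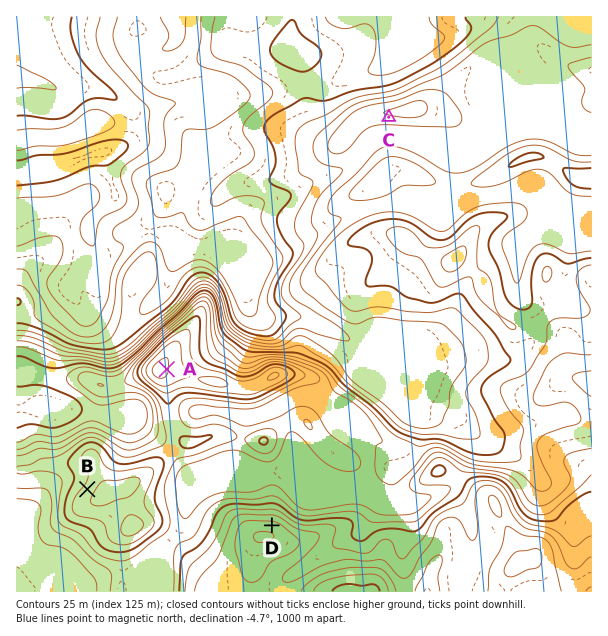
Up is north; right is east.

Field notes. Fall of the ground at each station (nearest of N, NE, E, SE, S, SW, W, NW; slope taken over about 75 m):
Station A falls E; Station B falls NW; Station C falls S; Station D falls N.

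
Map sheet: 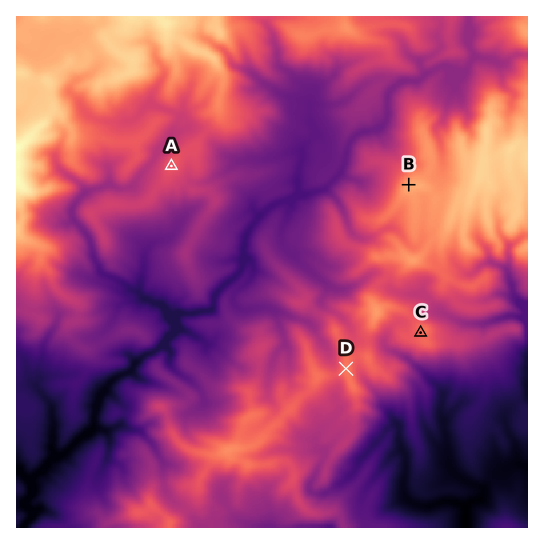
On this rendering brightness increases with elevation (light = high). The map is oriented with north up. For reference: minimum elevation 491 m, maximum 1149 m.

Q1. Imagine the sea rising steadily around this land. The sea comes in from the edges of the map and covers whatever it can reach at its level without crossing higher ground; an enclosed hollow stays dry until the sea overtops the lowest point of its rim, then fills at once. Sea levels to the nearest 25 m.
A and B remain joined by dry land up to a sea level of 775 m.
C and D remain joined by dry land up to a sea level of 900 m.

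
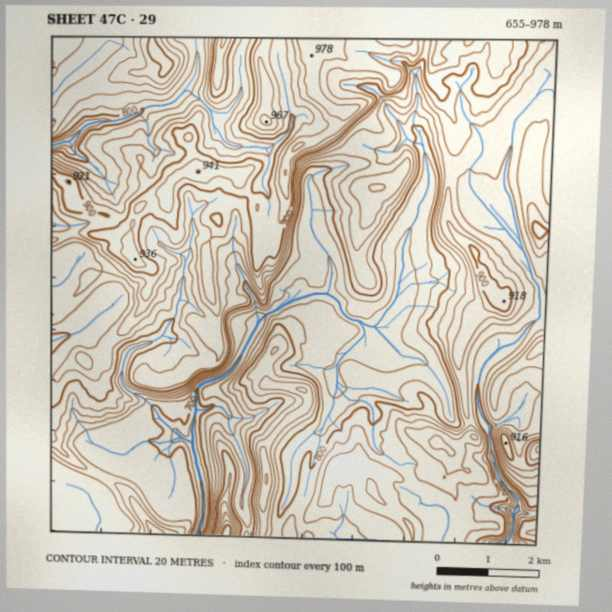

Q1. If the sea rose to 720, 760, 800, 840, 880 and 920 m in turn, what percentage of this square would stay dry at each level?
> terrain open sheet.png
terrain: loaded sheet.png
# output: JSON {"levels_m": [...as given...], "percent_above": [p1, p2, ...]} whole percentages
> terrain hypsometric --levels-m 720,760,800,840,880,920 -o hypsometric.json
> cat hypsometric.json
{"levels_m": [720, 760, 800, 840, 880, 920], "percent_above": [93, 86, 71, 44, 19, 7]}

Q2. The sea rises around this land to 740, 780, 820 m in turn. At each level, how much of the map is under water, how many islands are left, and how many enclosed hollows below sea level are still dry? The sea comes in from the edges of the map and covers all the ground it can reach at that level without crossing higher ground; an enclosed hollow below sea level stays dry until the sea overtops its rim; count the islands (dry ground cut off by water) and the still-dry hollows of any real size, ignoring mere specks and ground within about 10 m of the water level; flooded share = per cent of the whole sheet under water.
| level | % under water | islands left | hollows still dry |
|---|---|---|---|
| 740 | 9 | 0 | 0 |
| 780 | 22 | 0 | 0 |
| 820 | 40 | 0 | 0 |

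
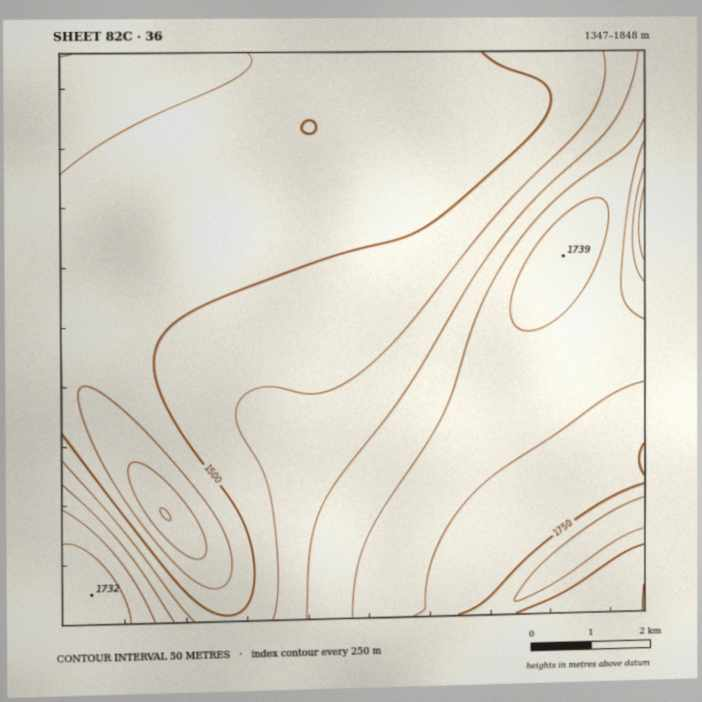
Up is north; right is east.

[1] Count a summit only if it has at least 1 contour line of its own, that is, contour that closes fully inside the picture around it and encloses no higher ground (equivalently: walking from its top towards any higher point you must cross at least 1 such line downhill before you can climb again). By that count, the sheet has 1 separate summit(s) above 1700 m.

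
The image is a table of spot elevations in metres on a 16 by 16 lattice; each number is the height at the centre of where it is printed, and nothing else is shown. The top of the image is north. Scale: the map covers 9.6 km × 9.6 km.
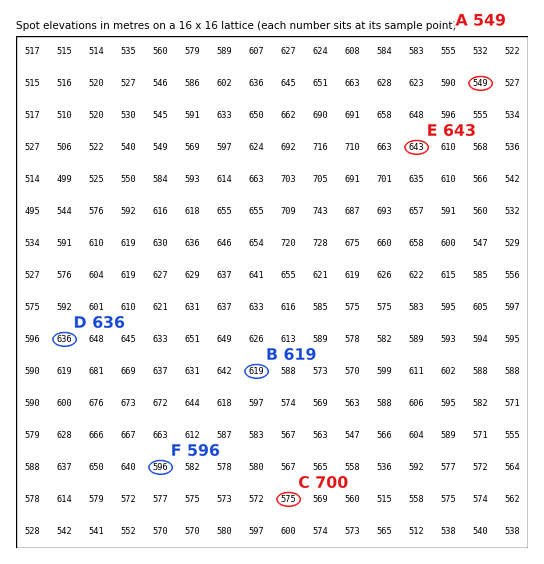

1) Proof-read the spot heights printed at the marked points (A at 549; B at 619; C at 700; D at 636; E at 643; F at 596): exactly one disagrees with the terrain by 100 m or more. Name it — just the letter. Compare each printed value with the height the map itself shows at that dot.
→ C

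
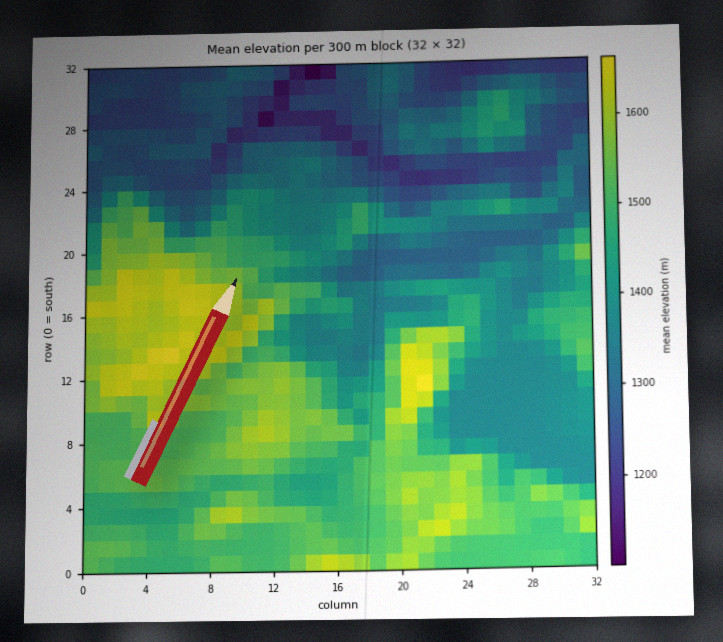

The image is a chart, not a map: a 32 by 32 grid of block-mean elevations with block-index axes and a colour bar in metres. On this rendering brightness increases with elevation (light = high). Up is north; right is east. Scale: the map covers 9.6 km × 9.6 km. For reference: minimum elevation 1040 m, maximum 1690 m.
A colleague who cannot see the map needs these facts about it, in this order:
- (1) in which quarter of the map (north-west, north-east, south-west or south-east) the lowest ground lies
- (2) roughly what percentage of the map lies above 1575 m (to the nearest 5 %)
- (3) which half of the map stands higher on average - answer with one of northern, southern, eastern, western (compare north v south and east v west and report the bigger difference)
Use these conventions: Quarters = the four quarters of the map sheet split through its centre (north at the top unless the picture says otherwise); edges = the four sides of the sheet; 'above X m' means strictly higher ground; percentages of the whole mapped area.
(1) Look to the north-west quarter for the lowest ground.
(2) About 15 % of the map lies above 1575 m.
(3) On average the southern half of the map is the higher ground.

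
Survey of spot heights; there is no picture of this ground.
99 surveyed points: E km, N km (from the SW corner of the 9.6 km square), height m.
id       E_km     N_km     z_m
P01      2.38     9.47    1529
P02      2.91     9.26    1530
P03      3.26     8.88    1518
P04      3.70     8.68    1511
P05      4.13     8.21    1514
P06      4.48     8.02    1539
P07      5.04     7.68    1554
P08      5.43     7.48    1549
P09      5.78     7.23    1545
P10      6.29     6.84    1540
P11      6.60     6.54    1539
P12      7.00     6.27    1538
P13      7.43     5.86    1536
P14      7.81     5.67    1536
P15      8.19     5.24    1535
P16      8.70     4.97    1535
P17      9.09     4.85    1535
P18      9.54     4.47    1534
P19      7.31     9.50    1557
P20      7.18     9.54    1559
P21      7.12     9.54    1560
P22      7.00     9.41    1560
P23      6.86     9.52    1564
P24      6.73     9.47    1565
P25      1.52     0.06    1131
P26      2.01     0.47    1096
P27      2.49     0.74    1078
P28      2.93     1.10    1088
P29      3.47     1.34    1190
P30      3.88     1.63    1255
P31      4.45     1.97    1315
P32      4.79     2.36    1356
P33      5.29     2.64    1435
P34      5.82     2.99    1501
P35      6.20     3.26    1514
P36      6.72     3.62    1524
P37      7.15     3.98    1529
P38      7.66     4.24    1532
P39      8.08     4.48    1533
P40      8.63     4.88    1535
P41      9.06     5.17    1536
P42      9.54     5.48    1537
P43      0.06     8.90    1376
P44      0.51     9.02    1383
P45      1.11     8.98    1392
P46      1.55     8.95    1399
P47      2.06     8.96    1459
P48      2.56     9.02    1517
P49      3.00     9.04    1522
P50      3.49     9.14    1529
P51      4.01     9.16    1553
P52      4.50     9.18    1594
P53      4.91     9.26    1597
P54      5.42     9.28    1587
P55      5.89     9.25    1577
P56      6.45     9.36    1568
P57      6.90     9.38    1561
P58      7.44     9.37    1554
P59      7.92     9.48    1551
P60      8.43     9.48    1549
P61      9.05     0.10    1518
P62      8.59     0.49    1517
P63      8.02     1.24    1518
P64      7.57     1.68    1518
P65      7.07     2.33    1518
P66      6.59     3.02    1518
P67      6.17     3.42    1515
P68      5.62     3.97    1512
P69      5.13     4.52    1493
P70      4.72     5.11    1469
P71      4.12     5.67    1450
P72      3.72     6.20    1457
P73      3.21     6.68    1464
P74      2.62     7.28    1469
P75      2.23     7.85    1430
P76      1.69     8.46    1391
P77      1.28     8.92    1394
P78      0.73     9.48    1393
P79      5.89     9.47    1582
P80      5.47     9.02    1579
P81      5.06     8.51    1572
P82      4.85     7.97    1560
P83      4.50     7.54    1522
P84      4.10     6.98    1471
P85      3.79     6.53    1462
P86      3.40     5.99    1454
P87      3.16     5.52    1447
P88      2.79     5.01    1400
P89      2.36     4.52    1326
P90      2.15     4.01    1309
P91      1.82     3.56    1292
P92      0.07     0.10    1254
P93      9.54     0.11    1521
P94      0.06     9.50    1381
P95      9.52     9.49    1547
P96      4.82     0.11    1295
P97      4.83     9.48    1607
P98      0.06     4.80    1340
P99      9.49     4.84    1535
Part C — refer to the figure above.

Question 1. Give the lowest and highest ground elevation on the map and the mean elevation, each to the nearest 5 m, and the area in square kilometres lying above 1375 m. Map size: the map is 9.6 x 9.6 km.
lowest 1065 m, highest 1615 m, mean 1435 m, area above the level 62.9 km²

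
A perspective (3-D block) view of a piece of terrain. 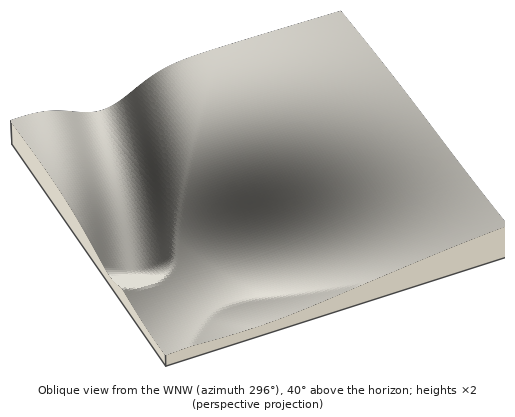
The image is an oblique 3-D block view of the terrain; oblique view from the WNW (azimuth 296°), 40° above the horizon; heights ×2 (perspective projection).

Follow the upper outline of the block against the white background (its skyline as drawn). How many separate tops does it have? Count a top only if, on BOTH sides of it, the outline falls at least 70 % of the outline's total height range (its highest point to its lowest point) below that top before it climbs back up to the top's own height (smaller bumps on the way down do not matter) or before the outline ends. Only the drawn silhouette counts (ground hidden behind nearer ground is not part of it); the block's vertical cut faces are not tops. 0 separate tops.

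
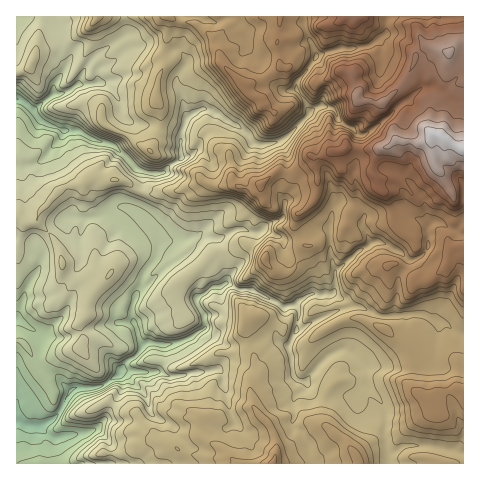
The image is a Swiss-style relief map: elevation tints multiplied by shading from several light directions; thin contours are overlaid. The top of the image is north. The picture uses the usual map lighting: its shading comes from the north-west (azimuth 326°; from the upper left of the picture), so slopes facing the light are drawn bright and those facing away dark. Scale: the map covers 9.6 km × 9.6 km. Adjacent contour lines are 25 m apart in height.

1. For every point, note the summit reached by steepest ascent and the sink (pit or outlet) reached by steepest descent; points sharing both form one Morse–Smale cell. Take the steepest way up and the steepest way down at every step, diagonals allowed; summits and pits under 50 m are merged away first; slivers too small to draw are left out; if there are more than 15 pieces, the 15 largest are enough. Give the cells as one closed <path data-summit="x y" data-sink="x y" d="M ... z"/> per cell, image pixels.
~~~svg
<path data-summit="463 150" data-sink="17 421" d="M463 16l-74 0-3 18-14 10-18 5-15 0-21 7-10-20-4-20-134 1 10 5 14 1 12 8 7 8 8 24 32 33-16 21-7 15 0 28 2 19 3 4-19 3-16-6-6 5-16 6-32 2-23-13-32-3-9 7-13 1-9 5-20 20-4 10-11 2-9-6 1 248 92 0 1-19-12-15-4 0 12-12 16-29 0-10-2-3 1-7 9-10 6-3 11-13 15 2 12-1 14-5 15-9 3-4-1-6-1-6-7-10 0-6 14-10 10-1 4-4 16 7 11 0 32 18 0 10-8 17 1 4 9 6 4-2 8-14 50-23 12 0 24 11 41-2 21 9 14 9 4 0z"/><path data-summit="463 150" data-sink="17 99" d="M169 16l-45 0 2 19-28 18-10 10-12 23-16 8-7 0 0-7 12-19 0-6-3-8-5-37-41 0 0 198 9 7 11-2 4-10 20-20 9-5 13-1 9-7 32 3 23 13 32-2 16-6 6-5 16 6 19-3-3-4-2-19 0-28 7-15 16-21-32-33-8-24-7-8-12-8-14-1z"/><path data-summit="273 463" data-sink="17 421" d="M228 283l-7 4-7 0-17 11 0 6 7 10 1 6 1 6-3 4-15 9-14 5-12 1-15-2-11 13-6 3-9 10-1 7 2 3 0 10-16 29-12 12 4 0 12 15 0 19 204-1-4-7-2-15-16-16 3-9-1-17 11-11 1-5-8-3-4-4-5-30-8-3-5-8 8-17 0-10-32-18-11 0z"/><path data-summit="463 391" data-sink="17 421" d="M360 306l-12 0-11 4-41 20-7 14 5 32 6 5 6 0 21-24 13-7 6 0 7 3 13 15 2 17 17 25 0 27 4 18 17-10 24 0 33 7 1-118-39-19-41 2z"/><path data-summit="357 459" data-sink="17 421" d="M307 384l-13 15 1 17-3 9 16 16 2 15 4 8 74-1 0-12-3-14 0-27-16-24-7 1-7 9-28 2-14-6z"/><path data-summit="97 17" data-sink="17 99" d="M123 16l-66 1 8 51-12 19 1 7 13-2 9-6 12-23 10-10 28-18z"/><path data-summit="355 17" data-sink="17 421" d="M388 16l-83 0-1 10 14 30 21-7 15 0 18-5 14-10z"/><path data-summit="463 150" data-sink="17 421" d="M346 350l-6 0-13 7-18 20-4 5 8 10 14 6 28-2 7-9 6-2-2-17-13-15z"/><path data-summit="463 150" data-sink="17 421" d="M430 445l-27 1-15 9 0 8 76 0-1-11z"/>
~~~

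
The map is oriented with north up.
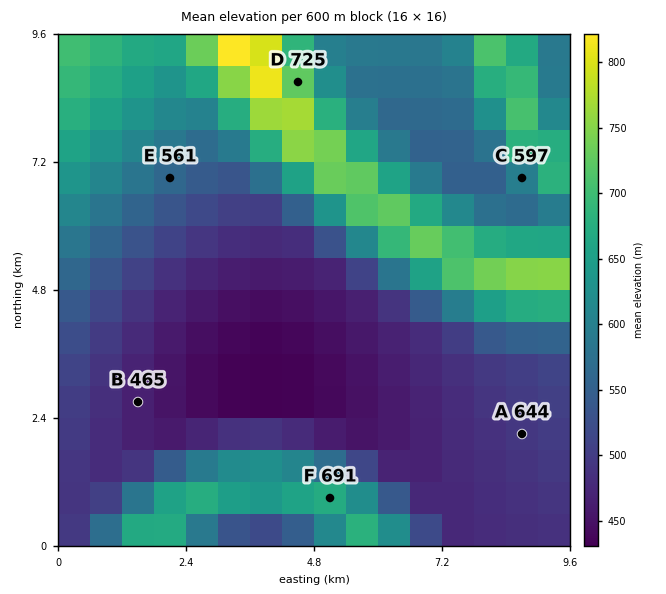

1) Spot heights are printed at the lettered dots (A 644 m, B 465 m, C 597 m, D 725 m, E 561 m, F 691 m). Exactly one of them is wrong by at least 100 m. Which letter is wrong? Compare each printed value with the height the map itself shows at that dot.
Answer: A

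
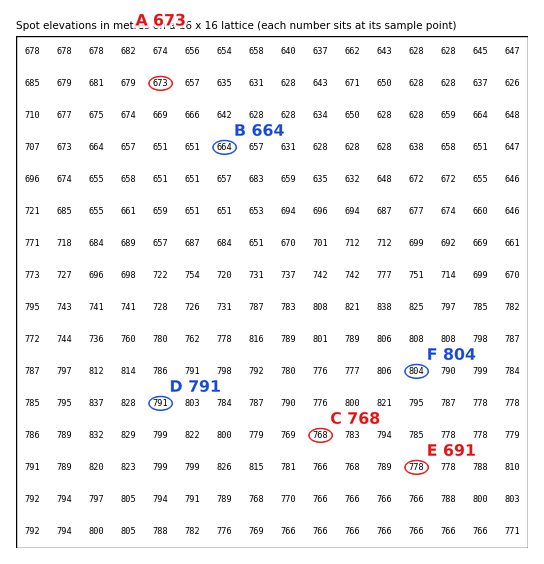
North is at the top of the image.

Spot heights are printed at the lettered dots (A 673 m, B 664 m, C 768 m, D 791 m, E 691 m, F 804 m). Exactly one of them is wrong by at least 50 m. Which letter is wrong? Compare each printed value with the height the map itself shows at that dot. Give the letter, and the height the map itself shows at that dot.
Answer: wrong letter E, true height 778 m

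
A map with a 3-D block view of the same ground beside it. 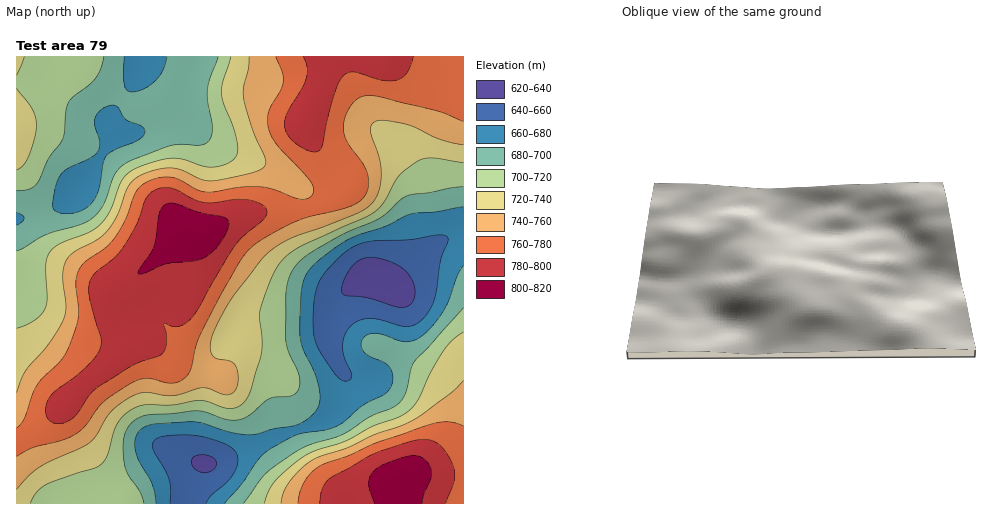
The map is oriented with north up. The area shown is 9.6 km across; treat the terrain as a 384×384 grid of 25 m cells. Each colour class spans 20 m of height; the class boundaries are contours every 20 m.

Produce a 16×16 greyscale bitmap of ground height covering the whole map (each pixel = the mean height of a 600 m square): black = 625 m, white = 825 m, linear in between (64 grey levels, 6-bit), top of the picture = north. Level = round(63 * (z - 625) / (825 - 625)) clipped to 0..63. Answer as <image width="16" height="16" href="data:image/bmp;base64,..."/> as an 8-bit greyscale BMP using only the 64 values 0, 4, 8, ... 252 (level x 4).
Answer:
<image width="16" height="16" href="data:image/bmp;base64,Qk02BQAAAAAAADYEAAAoAAAAEAAAABAAAAABAAgAAAAAAAABAAATCwAAEwsAAAABAAAAAAAAAAAAAAEBAQACAgIAAwMDAAQEBAAFBQUABgYGAAcHBwAICAgACQkJAAoKCgALCwsADAwMAA0NDQAODg4ADw8PABAQEAAREREAEhISABMTEwAUFBQAFRUVABYWFgAXFxcAGBgYABkZGQAaGhoAGxsbABwcHAAdHR0AHh4eAB8fHwAgICAAISEhACIiIgAjIyMAJCQkACUlJQAmJiYAJycnACgoKAApKSkAKioqACsrKwAsLCwALS0tAC4uLgAvLy8AMDAwADExMQAyMjIAMzMzADQ0NAA1NTUANjY2ADc3NwA4ODgAOTk5ADo6OgA7OzsAPDw8AD09PQA+Pj4APz8/AEBAQABBQUEAQkJCAENDQwBEREQARUVFAEZGRgBHR0cASEhIAElJSQBKSkoAS0tLAExMTABNTU0ATk5OAE9PTwBQUFAAUVFRAFJSUgBTU1MAVFRUAFVVVQBWVlYAV1dXAFhYWABZWVkAWlpaAFtbWwBcXFwAXV1dAF5eXgBfX18AYGBgAGFhYQBiYmIAY2NjAGRkZABlZWUAZmZmAGdnZwBoaGgAaWlpAGpqagBra2sAbGxsAG1tbQBubm4Ab29vAHBwcABxcXEAcnJyAHNzcwB0dHQAdXV1AHZ2dgB3d3cAeHh4AHl5eQB6enoAe3t7AHx8fAB9fX0Afn5+AH9/fwCAgIAAgYGBAIKCggCDg4MAhISEAIWFhQCGhoYAh4eHAIiIiACJiYkAioqKAIuLiwCMjIwAjY2NAI6OjgCPj48AkJCQAJGRkQCSkpIAk5OTAJSUlACVlZUAlpaWAJeXlwCYmJgAmZmZAJqamgCbm5sAnJycAJ2dnQCenp4An5+fAKCgoAChoaEAoqKiAKOjowCkpKQApaWlAKampgCnp6cAqKioAKmpqQCqqqoAq6urAKysrACtra0Arq6uAK+vrwCwsLAAsbGxALKysgCzs7MAtLS0ALW1tQC2trYAt7e3ALi4uAC5ubkAurq6ALu7uwC8vLwAvb29AL6+vgC/v78AwMDAAMHBwQDCwsIAw8PDAMTExADFxcUAxsbGAMfHxwDIyMgAycnJAMrKygDLy8sAzMzMAM3NzQDOzs4Az8/PANDQ0ADR0dEA0tLSANPT0wDU1NQA1dXVANbW1gDX19cA2NjYANnZ2QDa2toA29vbANzc3ADd3d0A3t7eAN/f3wDg4OAA4eHhAOLi4gDj4+MA5OTkAOXl5QDm5uYA5+fnAOjo6ADp6ekA6urqAOvr6wDs7OwA7e3tAO7u7gDv7+8A8PDwAPHx8QDy8vIA8/PzAPT09AD19fUA9vb2APf39wD4+PgA+fn5APr6+gD7+/sA/Pz8AP39/QD+/v4A////AIRwcHBYLCA4YIy0yNjk4MScjIBsRCQUIERkkKzI3NzEsLSgdEQwMEBISExchKC4tKzIvJh4dGx4ZFhMPEhghJicuMTArKycmHhoUDA0SHCIiKC8yMjApIh8ZDwoRExcfHiMuMjIxLiIeGQ0IDAsNFxsiLzU1NDIoIBkOBgQDBxEaIiwzNzc2LyUdEwkEBQgOFhsgKjQ5OzYtJiAXDgwLDBMSEyEwODY0Mi0rKSIWEhEZEQ4ZKC0nJigoKy4qHxoZHhYSEhccGxwiKjAuKCEfIB8ZExESFBUcJS80LSYkJikdGRYSEhMVHyYtMy8qKywsHBkZFBASEx0lKzEyMjMvLQ="/>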